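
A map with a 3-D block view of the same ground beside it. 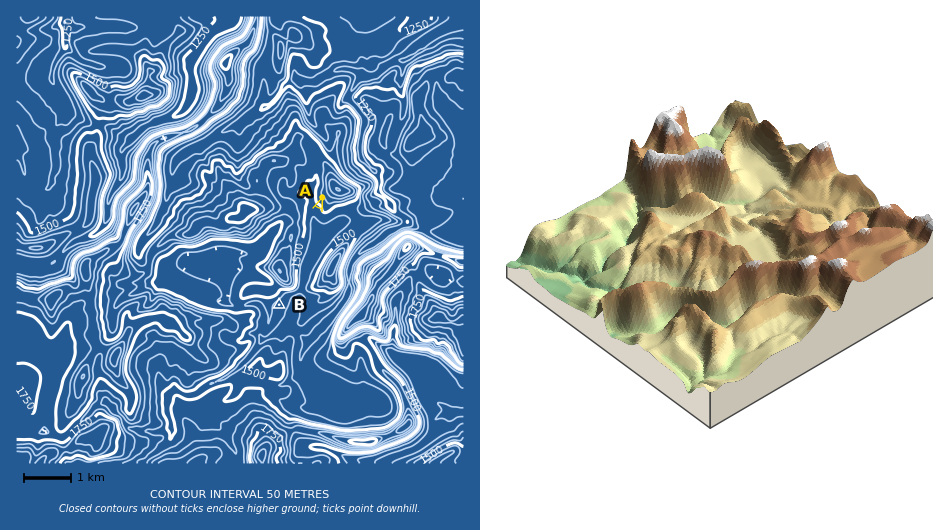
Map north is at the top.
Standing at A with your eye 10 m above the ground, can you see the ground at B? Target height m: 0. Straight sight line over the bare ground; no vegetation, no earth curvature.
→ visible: false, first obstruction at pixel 300 254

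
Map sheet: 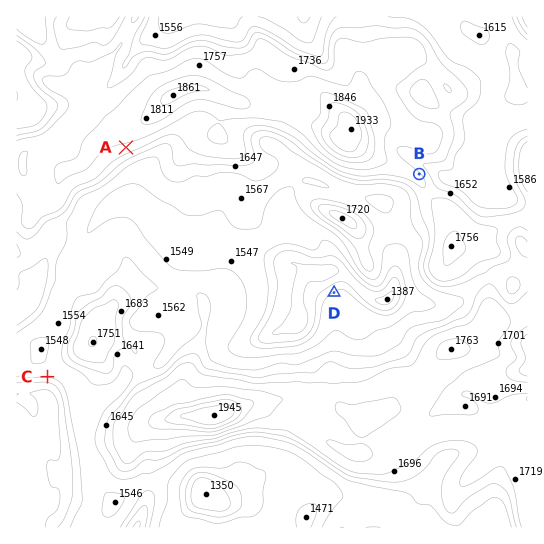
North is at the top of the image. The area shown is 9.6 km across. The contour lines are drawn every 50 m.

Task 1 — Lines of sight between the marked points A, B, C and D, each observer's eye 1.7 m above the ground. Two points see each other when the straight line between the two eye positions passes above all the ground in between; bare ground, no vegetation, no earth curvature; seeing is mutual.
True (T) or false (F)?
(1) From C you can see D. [F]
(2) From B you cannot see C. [T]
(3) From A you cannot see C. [F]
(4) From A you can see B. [F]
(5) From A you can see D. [T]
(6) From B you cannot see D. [T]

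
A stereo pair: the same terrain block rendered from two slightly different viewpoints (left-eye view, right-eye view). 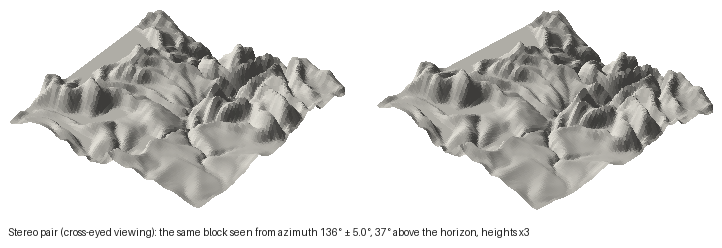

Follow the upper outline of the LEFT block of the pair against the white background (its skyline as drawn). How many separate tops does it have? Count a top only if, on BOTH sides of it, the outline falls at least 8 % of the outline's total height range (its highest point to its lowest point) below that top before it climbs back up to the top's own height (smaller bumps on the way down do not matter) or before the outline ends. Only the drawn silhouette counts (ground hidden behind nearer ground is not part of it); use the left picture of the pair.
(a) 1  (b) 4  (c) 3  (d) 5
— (c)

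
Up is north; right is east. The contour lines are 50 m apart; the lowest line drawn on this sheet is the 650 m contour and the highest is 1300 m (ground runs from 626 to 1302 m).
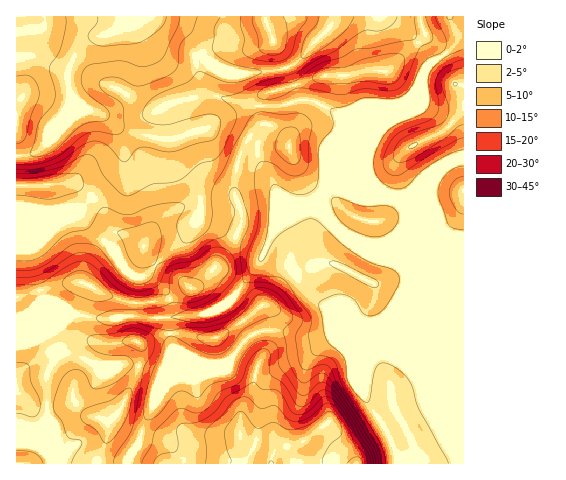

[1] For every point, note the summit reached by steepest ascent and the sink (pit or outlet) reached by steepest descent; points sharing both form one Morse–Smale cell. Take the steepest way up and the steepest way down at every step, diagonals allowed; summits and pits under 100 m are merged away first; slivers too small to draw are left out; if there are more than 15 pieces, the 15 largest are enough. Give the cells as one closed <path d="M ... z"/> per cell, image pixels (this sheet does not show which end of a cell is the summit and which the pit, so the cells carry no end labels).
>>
<path d="M125 16l-109 1 0 299 65-1 14 3 22 0 8-2 22 2 22-1 3 31 22 11 17 5-35 14-11 8-18 32-7 23-12 18 1 5 334 0 1-303-9 0-22 9-21 20-9 4-11 0-11-5-11-15-2-21 14-34 15-15-28 0-27 10-5 0-28-14-11 0-18 6-32 0-31 14-15 10-31 10-13-2-36-9-23-16 12-4 10-8 8-12 9-22 2-18-3-9z"/><path d="M449 16l-115 0-4 11-33 36-17 7-27 3-19 0-16-6-12-9-2 2-17 4-16-2-17-14-18-28-4-4-6 0 14 33-2 18-9 22-8 12-10 8-12 4 23 16 36 9 13 2 31-10 15-10 31-14 32 0 18-6 11 0 28 14 5 0 27-10 29 0 8-4 10-10 12-24 17-12 11-12 1-8z"/><path d="M81 315l-65 3 1 146 110 0 2-8 11-15 7-23 18-32 11-8 35-14-17-5-22-11-3-31-22 1-22-2-8 2-22 0z"/><path d="M456 31l1 8-3 7-9 8-17 12-12 24-10 10-7 2-17 17-8 18-6 16 0 18 5 10 16 12 17 0 27-23 22-9 9-1 0-127z"/><path d="M333 16l-178 1 34 14 10 11 6 15 13 10 16 6 19 0 27-3 17-7 33-36 3-7z"/><path d="M154 16l-21 1 21 31 8 9 17 7 26-4-6-18-10-11z"/><path d="M463 16l-13 1 8 15 6 0z"/>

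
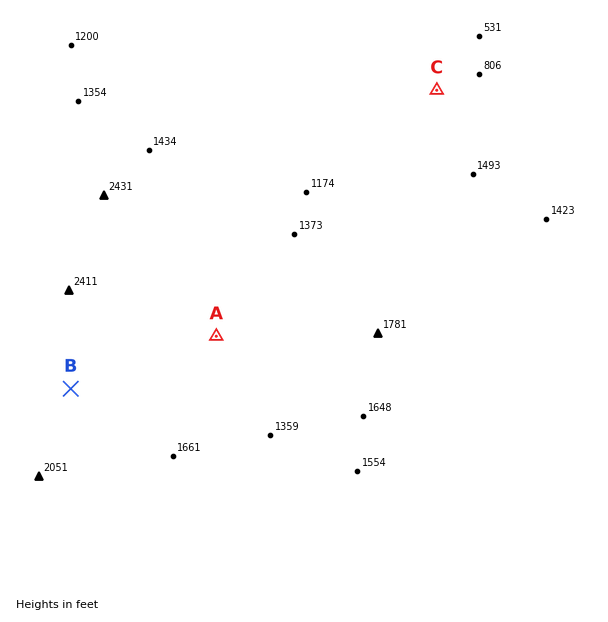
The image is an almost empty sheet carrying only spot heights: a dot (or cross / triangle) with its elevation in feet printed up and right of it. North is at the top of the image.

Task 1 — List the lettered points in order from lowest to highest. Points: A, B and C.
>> C A B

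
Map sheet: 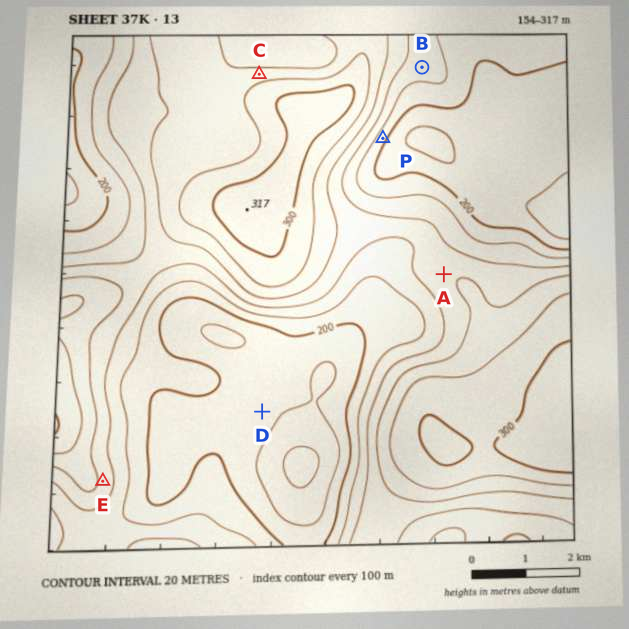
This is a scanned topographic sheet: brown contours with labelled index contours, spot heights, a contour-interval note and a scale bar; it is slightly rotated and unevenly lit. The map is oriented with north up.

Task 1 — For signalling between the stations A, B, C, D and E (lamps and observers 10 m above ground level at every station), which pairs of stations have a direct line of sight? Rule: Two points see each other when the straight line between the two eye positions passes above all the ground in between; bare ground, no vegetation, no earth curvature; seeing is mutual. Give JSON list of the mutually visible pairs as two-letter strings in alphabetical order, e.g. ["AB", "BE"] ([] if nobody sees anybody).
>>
["AB", "AD", "AE", "DE"]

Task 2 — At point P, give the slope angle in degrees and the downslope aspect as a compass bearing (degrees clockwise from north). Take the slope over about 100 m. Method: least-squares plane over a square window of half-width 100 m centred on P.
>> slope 6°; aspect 120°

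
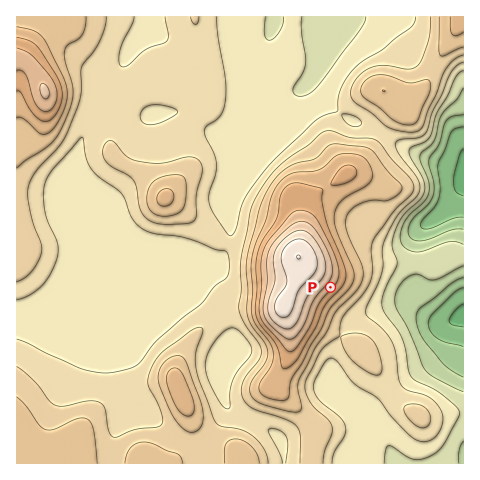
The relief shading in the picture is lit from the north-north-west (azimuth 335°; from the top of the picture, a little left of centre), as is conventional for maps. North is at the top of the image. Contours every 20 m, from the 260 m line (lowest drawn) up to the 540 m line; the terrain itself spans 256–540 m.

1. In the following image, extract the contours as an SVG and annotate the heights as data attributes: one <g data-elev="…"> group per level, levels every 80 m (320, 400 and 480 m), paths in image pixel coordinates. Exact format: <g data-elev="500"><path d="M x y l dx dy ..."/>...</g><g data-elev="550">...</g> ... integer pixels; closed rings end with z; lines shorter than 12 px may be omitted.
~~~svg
<g data-elev="320"><path d="M459 463l0-12 4-10"/><path d="M463 392l-27-14-11-8-17-41-11-20-2-9 1-7 3-7 11-10 8-2 10 5 6 1 29-14"/><path d="M463 244l-7-2-7 0-25 9-10 1-10-5-3-4-1-6 2-8 4-9 19-19 4-8 0-11-9-21 0-7 13-12 8-27 16-16 6-11"/></g><g data-elev="400"><path d="M97 463l-3-31-5-12-5-2-6 0-23 11-9 1-7-5-13-19-9-9"/><path d="M183 463l-2-6-3-3-12-4-13-6-9-2-7 1-6 4-4 7-2 9"/><path d="M259 463l-1-8-6-8-8-6-8-2-6 1-4 5-1 18"/><path d="M189 432l6 0 6-5 2-8 0-9-17-49-5-5-6 0-7 3-6 6-4 9 1 8 14 34 8 11z"/><path d="M293 412l6 0 2-3-3-19 0-7 16-33 13-18 9-20 19-20 8-13 0-7-1-7-16-36-1-7 2-7 6-7 7-4 11-4 18 0 8-5 5-6-2-5-12-13-13-18-10-6-33-3-5 3-12 12-18 4-9 4-9 7-7 9-8 13-5 14-12 50 1 31-1 20 3 11 15 21 3 11-3 9-14 19-1 9 3 7 6 5z"/><path d="M161 216l14-2 5-2 3-4 3-8 0-14-1-6-3-4-8-1-12 2-8 4-4 6-3 10 1 10 5 6z"/><path d="M17 168l9-8 24-16 7-8 6-10 8-20 2-12-1-11-7-23 0-10 3-5 9-5 5-5 3-8 1-10"/><path d="M402 124l10 1 6-5 12-28 1-7-1-4-4-2-17 4-27-8-7 0-7 4-7 9 2 8 16 12 13 11z"/><path d="M439 17l0 32 1 6 4 1 19-9"/></g><g data-elev="480"><path d="M287 339l6-1 7-7 6-10 7-20 16-20 3-8-1-13-8-17-10-16-9-6-11 3-14 12-8 10-4 12 0 23-4 24 1 9 7 12z"/><path d="M44 98l4 0 1-6-2-6-5-3-2 2 0 5z"/></g>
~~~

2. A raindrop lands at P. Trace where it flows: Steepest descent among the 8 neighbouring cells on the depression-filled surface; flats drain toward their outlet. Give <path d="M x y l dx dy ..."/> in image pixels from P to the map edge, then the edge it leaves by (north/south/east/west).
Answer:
<path d="M330 287l26 26 14 0 5-2 15-2 1-1 21 0 8 7 7 4 5 0 1 1 22 0 4-2 4-2"/>
exit: east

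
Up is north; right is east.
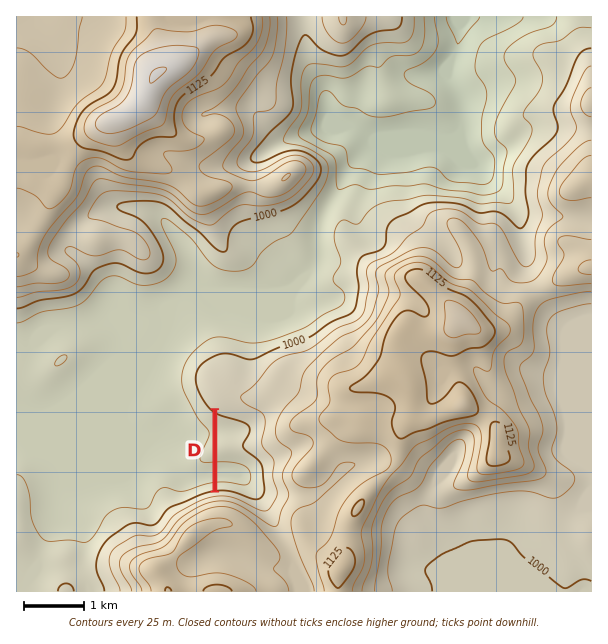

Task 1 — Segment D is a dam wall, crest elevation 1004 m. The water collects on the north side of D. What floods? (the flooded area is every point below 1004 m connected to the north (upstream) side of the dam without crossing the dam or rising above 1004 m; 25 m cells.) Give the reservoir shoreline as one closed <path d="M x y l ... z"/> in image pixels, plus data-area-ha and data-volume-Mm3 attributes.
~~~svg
<path d="M219 412l-2 1 0 78 19 2 15 7 10 0 5-6-2-30-4-5-13-12 0-4 6-11 0-6-8-6-9-2-6-3-5 0-6-3z" data-area-ha="89" data-volume-Mm3="15.54"/>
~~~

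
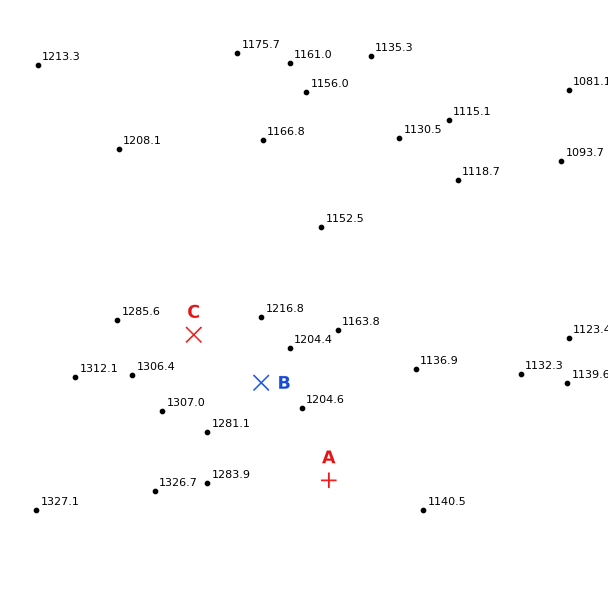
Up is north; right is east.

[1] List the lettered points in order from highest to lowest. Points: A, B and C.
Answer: C B A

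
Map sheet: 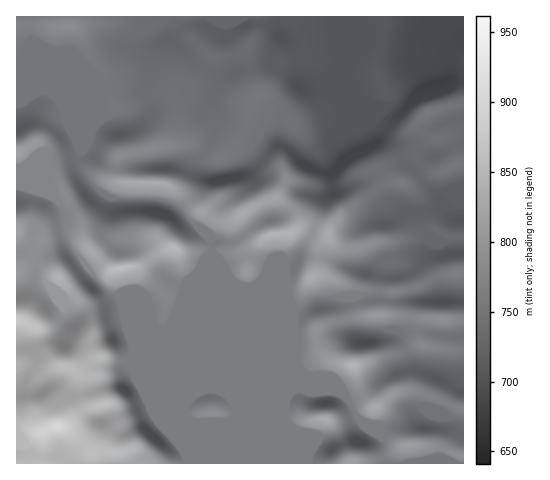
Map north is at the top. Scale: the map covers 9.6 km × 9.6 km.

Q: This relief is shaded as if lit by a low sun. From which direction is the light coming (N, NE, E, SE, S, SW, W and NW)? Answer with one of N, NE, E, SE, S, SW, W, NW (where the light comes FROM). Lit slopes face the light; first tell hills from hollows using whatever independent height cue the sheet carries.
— S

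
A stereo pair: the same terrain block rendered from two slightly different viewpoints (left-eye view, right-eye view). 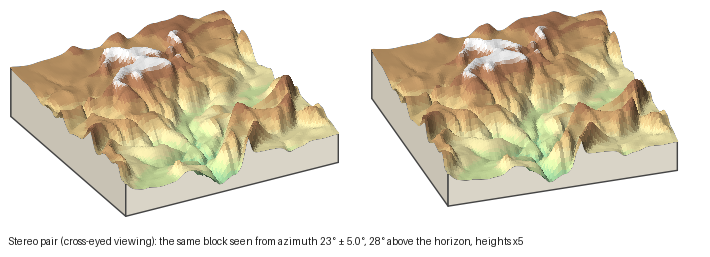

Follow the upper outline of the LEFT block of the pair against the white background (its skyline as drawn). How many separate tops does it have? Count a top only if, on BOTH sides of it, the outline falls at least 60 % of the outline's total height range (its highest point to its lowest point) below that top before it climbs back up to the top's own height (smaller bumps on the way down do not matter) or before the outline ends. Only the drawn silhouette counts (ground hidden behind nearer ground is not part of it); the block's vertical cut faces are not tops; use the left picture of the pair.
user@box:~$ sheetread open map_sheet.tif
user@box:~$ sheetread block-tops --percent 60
0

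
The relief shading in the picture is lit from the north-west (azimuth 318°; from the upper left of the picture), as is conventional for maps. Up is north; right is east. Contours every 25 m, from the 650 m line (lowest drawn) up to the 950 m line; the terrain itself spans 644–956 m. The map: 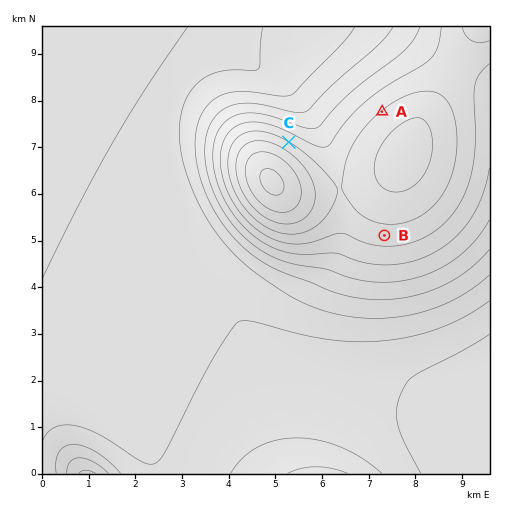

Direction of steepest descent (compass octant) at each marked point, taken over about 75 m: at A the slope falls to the NW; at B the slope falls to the S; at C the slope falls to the NE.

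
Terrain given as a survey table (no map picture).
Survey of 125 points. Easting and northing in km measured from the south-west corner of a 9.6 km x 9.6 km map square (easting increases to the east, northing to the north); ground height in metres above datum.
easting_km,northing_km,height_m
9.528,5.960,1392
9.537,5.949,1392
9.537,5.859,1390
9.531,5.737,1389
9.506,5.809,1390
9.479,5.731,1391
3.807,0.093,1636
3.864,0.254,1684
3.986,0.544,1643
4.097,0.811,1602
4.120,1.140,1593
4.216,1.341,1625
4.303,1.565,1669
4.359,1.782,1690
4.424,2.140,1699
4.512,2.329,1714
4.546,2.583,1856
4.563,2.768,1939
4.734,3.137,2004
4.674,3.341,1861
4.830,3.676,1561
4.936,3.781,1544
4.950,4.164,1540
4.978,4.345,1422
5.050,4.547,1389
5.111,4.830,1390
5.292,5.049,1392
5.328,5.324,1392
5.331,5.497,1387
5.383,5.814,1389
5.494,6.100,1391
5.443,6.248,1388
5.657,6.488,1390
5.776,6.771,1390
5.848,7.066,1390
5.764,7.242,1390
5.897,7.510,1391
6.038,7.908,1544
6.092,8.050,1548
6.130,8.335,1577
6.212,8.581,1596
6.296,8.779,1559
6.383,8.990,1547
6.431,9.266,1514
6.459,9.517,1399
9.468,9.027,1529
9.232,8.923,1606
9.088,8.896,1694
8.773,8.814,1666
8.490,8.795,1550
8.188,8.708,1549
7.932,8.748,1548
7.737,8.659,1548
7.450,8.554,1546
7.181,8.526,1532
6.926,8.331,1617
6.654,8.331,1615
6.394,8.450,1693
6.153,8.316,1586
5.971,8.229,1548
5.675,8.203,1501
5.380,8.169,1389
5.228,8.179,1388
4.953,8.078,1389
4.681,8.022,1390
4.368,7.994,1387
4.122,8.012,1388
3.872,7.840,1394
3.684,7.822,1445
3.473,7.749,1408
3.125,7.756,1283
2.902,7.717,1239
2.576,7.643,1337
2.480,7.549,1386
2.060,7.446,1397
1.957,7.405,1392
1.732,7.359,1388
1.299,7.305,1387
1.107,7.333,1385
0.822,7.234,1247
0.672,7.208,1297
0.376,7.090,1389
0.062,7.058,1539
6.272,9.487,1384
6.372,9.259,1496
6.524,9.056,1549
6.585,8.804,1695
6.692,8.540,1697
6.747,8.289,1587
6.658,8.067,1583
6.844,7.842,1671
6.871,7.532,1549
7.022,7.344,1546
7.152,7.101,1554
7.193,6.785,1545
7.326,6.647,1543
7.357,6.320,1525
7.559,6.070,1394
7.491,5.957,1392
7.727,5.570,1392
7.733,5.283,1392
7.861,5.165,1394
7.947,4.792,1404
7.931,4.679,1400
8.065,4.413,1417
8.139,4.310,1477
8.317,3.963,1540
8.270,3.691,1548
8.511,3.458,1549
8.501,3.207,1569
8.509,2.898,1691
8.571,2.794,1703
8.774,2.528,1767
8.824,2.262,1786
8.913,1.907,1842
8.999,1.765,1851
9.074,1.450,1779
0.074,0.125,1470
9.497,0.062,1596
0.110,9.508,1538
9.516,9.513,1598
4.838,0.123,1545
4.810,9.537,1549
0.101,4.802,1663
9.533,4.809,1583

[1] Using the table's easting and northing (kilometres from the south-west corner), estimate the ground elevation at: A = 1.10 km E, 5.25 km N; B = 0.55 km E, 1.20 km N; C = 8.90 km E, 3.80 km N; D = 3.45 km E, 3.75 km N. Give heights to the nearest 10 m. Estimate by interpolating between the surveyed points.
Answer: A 1480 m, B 1390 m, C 1700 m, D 1590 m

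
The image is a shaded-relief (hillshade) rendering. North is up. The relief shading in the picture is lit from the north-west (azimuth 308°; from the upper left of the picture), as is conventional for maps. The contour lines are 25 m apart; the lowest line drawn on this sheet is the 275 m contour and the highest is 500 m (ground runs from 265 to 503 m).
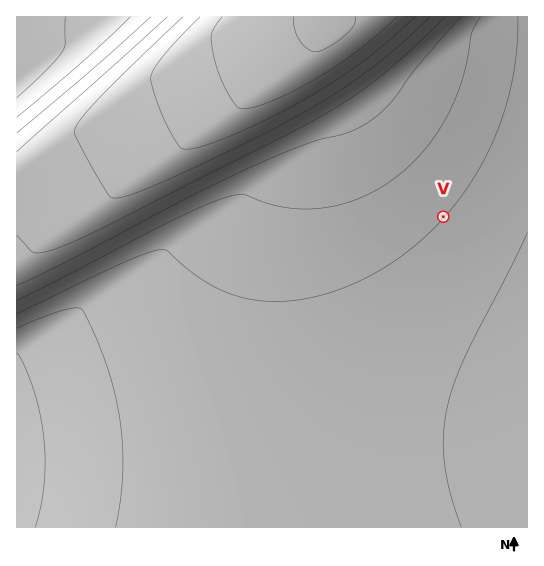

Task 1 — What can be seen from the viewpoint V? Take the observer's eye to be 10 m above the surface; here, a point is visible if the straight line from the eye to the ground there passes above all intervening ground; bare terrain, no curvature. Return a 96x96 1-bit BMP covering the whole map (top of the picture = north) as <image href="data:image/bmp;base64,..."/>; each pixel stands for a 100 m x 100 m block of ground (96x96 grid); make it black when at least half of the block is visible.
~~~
<image width="96" height="96" href="data:image/bmp;base64,Qk2+BAAAAAAAAD4AAAAoAAAAYAAAAGAAAAABAAEAAAAAAIAEAAATCwAAEwsAAAIAAAAAAAAA////AAAAAAAAAAAP//////////8AAAAP//////////8AAAAP//////////8AAAAH//////////8AAAAH//////////8AAAAH//////////8AAAAD//////////8AAAAD//////////8AAAAD//////////8AAAAD//////////8AAAAB//////////8AAAAB//////////8AAAAB//////////8AAAAB//////////8AAAAA//////////8AAAAA//////////8AAAAA//////////8AAAAAf/////////8AAAAAf/////////8AAAAAf/////////8AAAAAP/////////8AAAAAP/////////8AAAAAP/////////8AAAAAH/////////8AAAAAH/////////8AAAAAH/////////8AAAAAD/////////8AAAAAB/////////8AAAAAB/////////8AAAAAA/////////8AAAAAAf////////8AAAAAAP////////8AAAAAAH////////8AAAAAAD////////8AAAAAAB////////8AAAAAAAf///////8AAAAAAAP///////8AAAAAAAD///////8AAAAAAAA///////8AAAAAAAAf//////8AAAAAAAAH//////8AAAAAAAAD//////8AAAAAAAAB///////AAAAAAAAA///////gAAAAAAAAf//////4AAAAAAAAP//////+AAAAAAAAH///////gAAAAAAAD/////9/4AAAAAAAD/////8f8AAAAAAAB/////8P/AAAAAAAB/////8H/wAAAAAAB/////8B/8AAAAAAB/////8A/+AAAAAAB/////8AP/gAAAAAB/////8AH/4AAAAAB/////8AD/8AAAAAB/////8AA//AAAAAB/////8AAf/wAAAAB/////8AAH/8AAAAB/////8AAD/+AAAAB/////8AAB//gAAAB/////8AAAf/4AAAB/////8AAAP/+AAAB/////8AAAD//gAAB/////8AAAB//4AAB/////8AAAAf/+AAB/////8AAAAP//gAB/////8AAAAD//4AB/////8AAAAB//+AB/////8AAAAA///gB/////8AAAAAP//4B/////8AAAAAH//+B/////8AAAAAB///w/////8AAAAAA///8/////8AAAAAAP////////gAAAAAAH///////+AAAAAAAD///////4AAAAAAAA///////wAAAAAAAAf//////gAAAAAAAAP//////AAAAAAAAAD/////8AAAAAAAAAB/////4AAAAAAAAAA/////gAAAAAAAAAAP///+AAAAAAAAAAAH///4AAAAAAAAAAAB///4AAAAAAAAAAAA///8AAAAAAAAAAAAf//+AAAAAAAAAAAAH///AAAAAAAAAAAAD///gAAAAAAAAAAAA///wAAAAAAAAAAAAf//4AAAAAAAAAAAAP//8AAAAAAAAAAAAD//+AAAAAAAAAAAAB///AA="/>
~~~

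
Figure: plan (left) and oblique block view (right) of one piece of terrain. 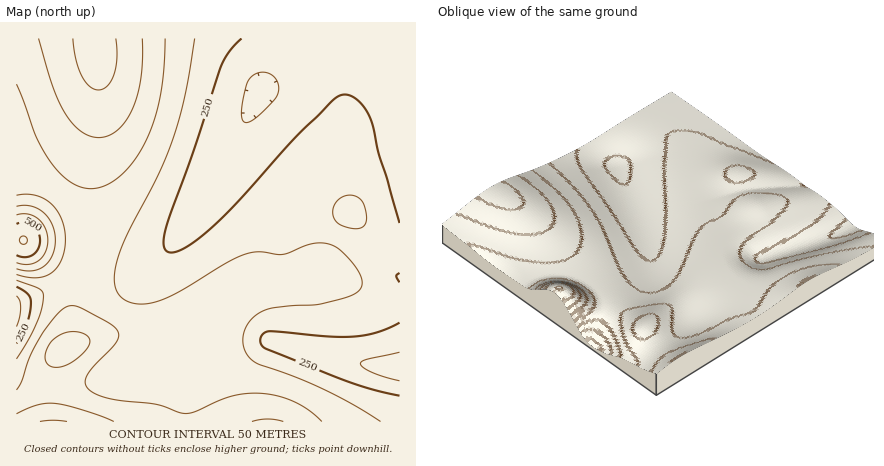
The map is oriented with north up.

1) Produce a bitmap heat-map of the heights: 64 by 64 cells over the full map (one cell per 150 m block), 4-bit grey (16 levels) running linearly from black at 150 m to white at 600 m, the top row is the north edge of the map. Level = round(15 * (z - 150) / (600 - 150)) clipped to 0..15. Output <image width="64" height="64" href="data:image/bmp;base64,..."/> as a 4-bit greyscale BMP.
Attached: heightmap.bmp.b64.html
<image width="64" height="64" href="data:image/bmp;base64,Qk12CAAAAAAAAHYAAAAoAAAAQAAAAEAAAAABAAQAAAAAAAAIAAATCwAAEwsAABAAAAAAAAAAAAAAABEREQAiIiIAMzMzAERERABVVVUAZmZmAHd3dwCIiIgAmZmZAKqqqgC7u7sAzMzMAN3d3QDu7u4A////AJmaqqqqmZmYiIh3d3d3d3d3d4iIiIiIiHd2ZmZVVVVViZmZmZmZiIiHd3d3d3d3d3d3eIiIiIh3d2ZmZVVVVVWIiJmZiIiId3d3d3d3d3d3d3d3d3d3d3d2ZmZVVVVURHiIiIiIh3d3d3d3d3d3d3d3d3d3d3d3dmZmVVVVREREd4iIiId3d3ZmZmZmZmZmZnd3d3d3d3ZmZmVVVURERDN3eIiId3d2ZmZmZmZmZmZmZmZmZmZmZmZlVVRERDMzM3d3iIh3d2ZmZmZmZmZmZmZmZmZmZmZmVVVUREMzMyIiZ3iIiId3ZmZmZmZmZmZmZmZmZmZmZlVVVERDMzIiIiFneIiIiHd2ZmZmZmZmZmZmZmZmZmVVVUREMzMiIiIREWZ4iIiIh3dmZmZmZmZmZmZmZmZlVVRERDMzIiIiIRERVniJmZmId3ZmZmZmZmZmZmZmZlVUREMzMyIiIiIiIRFWd4mZmZiHd2ZmZmZmZmZmZmZlVERDMzMyIiIiIiIiIkVniJmZmYh3dmZmZmZmZmZmZmVUQzMzMzMzMzMzMiIiNWd4mZmZiHd2ZmZmZmZmZmZmZVQzMzMzMzMzMzMzMzM0VniImZiId3dmZmZmZmZmZmZlVEMzMzMzMzMzMzMzMyNGZ4iIiIh3dmZmZmZmZmZmZmVURERERERERERERDMzI0Vnd4iHd3dmZmZmZmZmZmZmZVVERERERERERERERDMjRWZ3d3d3ZmZmZmZmZmZmZmZmVVVEVVVVVERERERERBI0Vmd3d3ZmZlVVVWZmZmZmZmZlVVVVVVVVVVREREREEjRWZnd2ZmZVVVVVVWZmZmZmZmVVVVVVVVVVVVVEREQjNFZmZmZmZVVVVVVVVWZmZmZmZlVVVVVVVVVVVVVERCNEVmZmZmZlVVVURVVVVWZmZmZmVVVVVVVVVVVVVURERFVWZmZmZlVVVERERVVVVWZmZmVVVVVVVmZlVVVVRERWZmZmZmZmVVVURERERVVVVVZmVVVVVVVmZmZlVVVEQ3d3d2ZmZmZVVURERERERVVVVVVVVVVVVWZmZmVVVERDiZiHdmZmZlVVREREREREVVVVVVVVVVVVZmZmZVVUREOqqph3ZmZmZVVUREREREREVVVVVVVVVVVWZmZVVURERLy7qYdmZmZlVVRERDM0RERFVVVVVVVVVVVmZVVURERE3cy5h2ZmZmVVVEREMzM0RERVVVVVVVVVVVVVVURERETd3LqHZmZmZlVVREQzMzNERERVVVVVVVVVVVVVRERERN3cuod2ZmZmVVVERDMzMzREREVVVVVVVVVVVVVVVURE3dy6h2ZmZmZlVUREMzMzM0RERFVVVVVVVVVVVVVVVETMy6mHZmZmZmVVVEQzMzMzM0RERFVVVVVVVVVVVVVURLu6qYdmZmZmZlVUREMzMzMzNERERFVVVFVVVVVVVVRDqqmYd2ZmZmZmVVVEQzMzMzMzRERERERERVVVVVVVREOZmId2ZmZmZmZlVURDMzMzMzM0RERERERFVVVVVVVEQ4iId2ZmZmZmZmVVVEQzMzMzMzNERERERERVVVVVVUQzd3d2ZmZnZmZmZlVURDMzMzMzMzREREREREVVVVVURDNmZmZmZ3d3dmZmZVVEQzMyIjMzNERERERERFVVVUREM2ZmZmd3d3d3dmZlVURDMzIiIzMzRERERERERVVUREQzZmZmd3d3d3d3ZmZVVEMzMiIiMzM0REREREREREREQzNmZmZ3d3d3d3d2ZlVURDMyIiIjMzNERERERERERERDM2ZmZ3d3d3d3d3dmZVVEMzIiIiIzMzRERERERERERDMzZmZ3d3d3d3d3d2ZlVURDMyIiIiMzM0RERERERERDMzNmZnd3d3iIiHd3dmZVREMzIiIiIjMzNEREREREREMzM2Znd3d4iIiIiHd2ZlVUQzMiIiIiIzMzREREREREMzMzZmd3d4iIiIiIh3dmZVREMyIiIiIjMzM0REREREQzMzNmZ3d4iIiIiIiHd2ZlVEQzMiIiIiIzMzNEREREQzMzM2Z3d3iIiJmZiIh3dmVVRDMyIiIiIiMzMzREREQzMzMzZnd3iIiZmZmYiId2ZlVEQzIiIiIiIjMzMzRERDMzMzNmd3eIiJmZmZmIh3dmVURDMyIiIiIiIzMzMzMzMzMzM2d3eIiJmZmZmZiHd2ZVVEMzIiIiIiIjMzMzMzMzMzMzZ3d4iJmZmZmZmIh3ZlVURDMiIiIiIiIzMzMzMzMzMzNnd4iImZmqqpmYiHdmZVREMzIiIRIiIiMzMzMzMzMzM3d3iImZmqqqqZmId2ZlVEQzMiIhESIiIzMzMzMzMzMzd3eIiZmqqqqpmYh3dmVVRDMyIiEREiIjMzMzMzMzMzN3eIiZmaqqqqqZiId2ZVVEQzMiIhESIiMzMzMzMzMzM3d4iJmaqqqqqpmIh3ZlVURDMyIiIiIiIzMzMzMzMzMzd3iImZqqqqqqmZiHdmZVREMzIiIiIiIjMzMzMzMzMzN3iImZqqqqqqqZmId2ZlVURDMyIiIiIjMzMzMzMzMzM3eIiZmqqqqqqpmYh3ZmVVREMzMiIiIjMzMzMzMzMzMzeIiJmaqqqqqqmZiHdmZVVERDMzMiIzMzMzMzMzMzMzN4iImZqqqqqqqZmId2ZlVUREMzMzMzMzMzMzMzMzMzM3iImZmqqqqqqpmYh3ZmVVVERDMzMzMzMzMzMzMzMzMz"/>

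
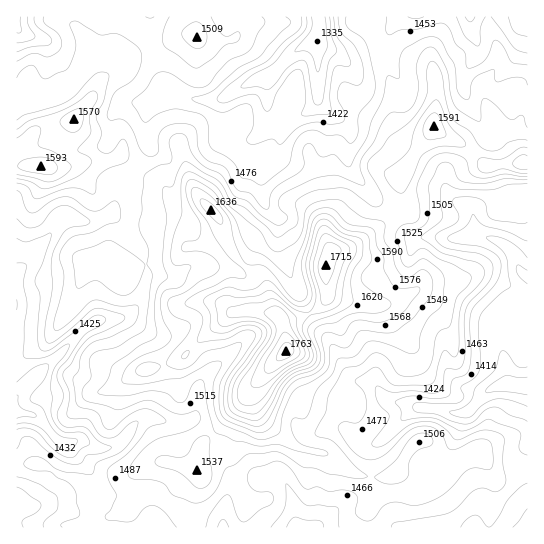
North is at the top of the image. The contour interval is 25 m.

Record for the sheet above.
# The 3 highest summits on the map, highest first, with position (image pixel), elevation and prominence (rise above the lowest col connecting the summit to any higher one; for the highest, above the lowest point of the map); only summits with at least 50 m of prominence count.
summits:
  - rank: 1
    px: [286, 351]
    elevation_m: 1763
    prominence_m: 428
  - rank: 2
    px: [326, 265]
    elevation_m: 1715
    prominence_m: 64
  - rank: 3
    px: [41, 166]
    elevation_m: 1593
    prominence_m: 97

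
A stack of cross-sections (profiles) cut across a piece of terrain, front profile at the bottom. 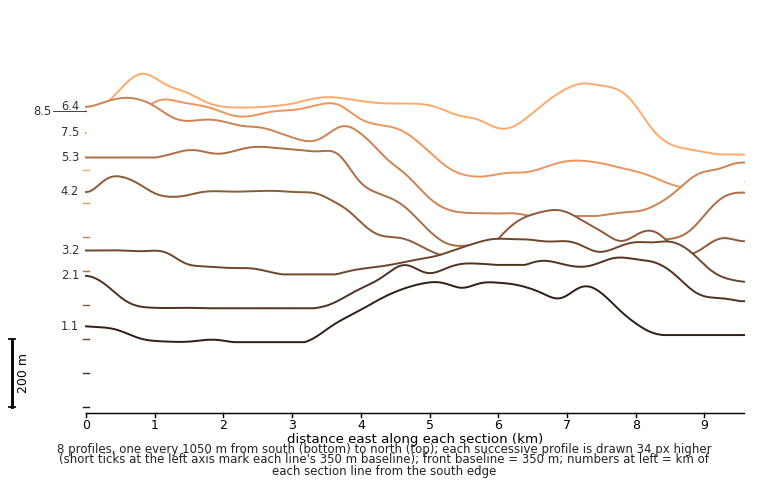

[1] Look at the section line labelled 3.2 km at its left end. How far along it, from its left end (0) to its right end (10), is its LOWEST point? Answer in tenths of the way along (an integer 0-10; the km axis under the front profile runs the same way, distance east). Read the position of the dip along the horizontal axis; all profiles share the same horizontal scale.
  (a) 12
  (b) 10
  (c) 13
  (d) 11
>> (b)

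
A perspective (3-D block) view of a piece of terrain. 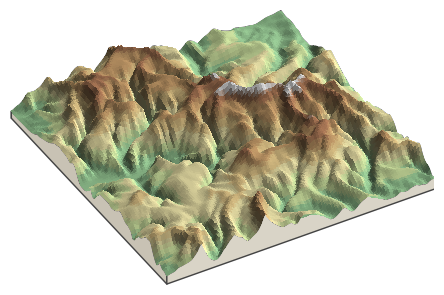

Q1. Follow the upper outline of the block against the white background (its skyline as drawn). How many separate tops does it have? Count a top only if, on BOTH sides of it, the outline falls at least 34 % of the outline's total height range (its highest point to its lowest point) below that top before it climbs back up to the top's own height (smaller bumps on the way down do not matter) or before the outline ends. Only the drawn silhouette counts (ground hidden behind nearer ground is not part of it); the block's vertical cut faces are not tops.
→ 1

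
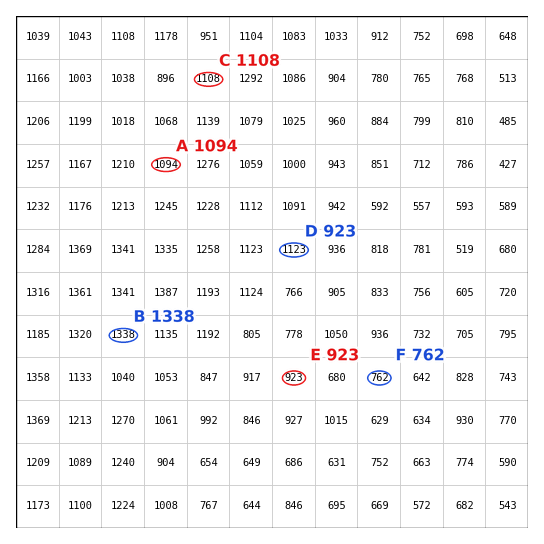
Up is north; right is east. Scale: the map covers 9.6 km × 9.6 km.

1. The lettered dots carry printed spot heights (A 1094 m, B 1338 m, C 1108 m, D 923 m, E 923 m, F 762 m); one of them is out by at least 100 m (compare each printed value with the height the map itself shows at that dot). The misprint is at D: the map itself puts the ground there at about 1123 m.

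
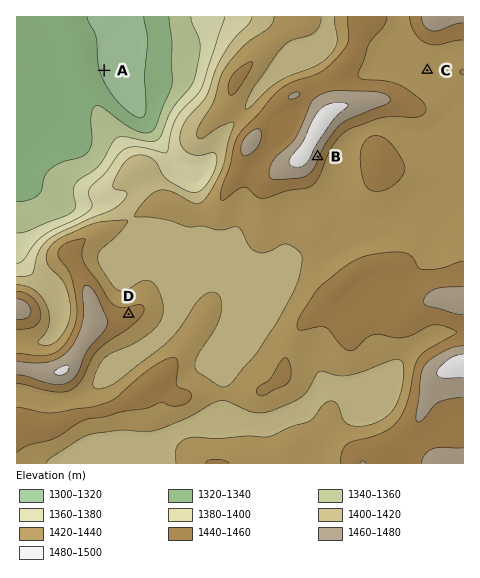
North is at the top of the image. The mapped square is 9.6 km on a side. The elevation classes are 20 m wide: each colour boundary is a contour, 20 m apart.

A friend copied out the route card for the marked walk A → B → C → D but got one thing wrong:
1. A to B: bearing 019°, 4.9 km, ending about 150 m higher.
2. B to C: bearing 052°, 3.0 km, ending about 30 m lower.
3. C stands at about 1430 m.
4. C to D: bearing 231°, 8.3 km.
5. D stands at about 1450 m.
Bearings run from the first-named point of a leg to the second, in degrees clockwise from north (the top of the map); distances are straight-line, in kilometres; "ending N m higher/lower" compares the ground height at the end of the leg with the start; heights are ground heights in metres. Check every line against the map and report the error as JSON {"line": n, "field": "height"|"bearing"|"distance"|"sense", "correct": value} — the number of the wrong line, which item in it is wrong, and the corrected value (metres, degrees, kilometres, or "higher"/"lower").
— {"line": 1, "field": "bearing", "correct": 112}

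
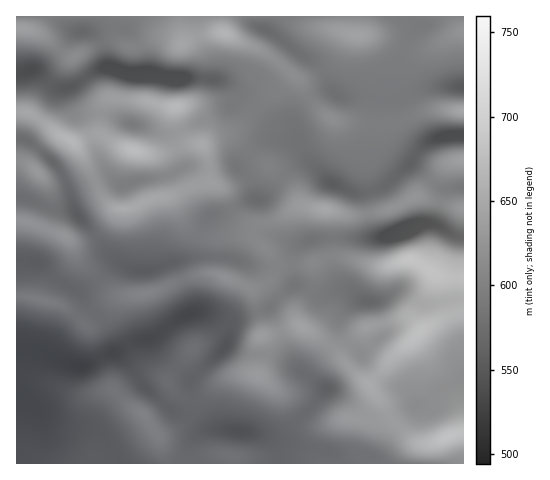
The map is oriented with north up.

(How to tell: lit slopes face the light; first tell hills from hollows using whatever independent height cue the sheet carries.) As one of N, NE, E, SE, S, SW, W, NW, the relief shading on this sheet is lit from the S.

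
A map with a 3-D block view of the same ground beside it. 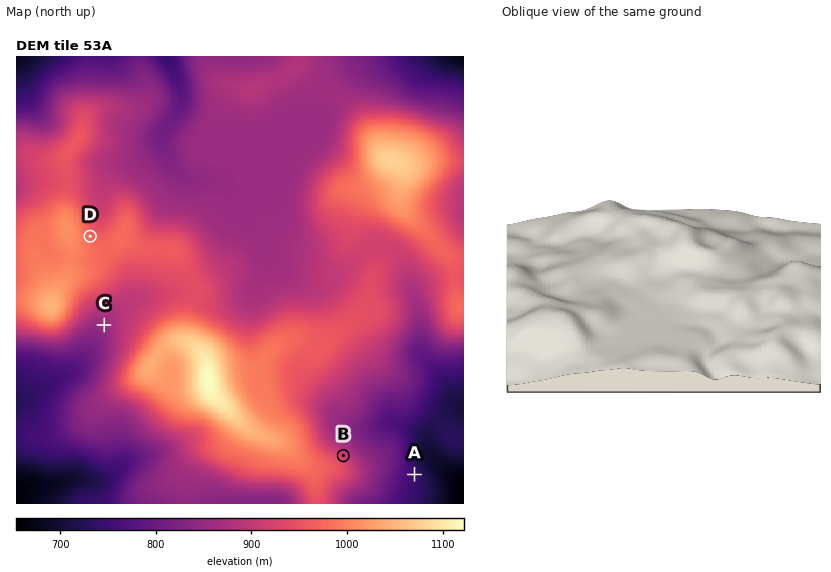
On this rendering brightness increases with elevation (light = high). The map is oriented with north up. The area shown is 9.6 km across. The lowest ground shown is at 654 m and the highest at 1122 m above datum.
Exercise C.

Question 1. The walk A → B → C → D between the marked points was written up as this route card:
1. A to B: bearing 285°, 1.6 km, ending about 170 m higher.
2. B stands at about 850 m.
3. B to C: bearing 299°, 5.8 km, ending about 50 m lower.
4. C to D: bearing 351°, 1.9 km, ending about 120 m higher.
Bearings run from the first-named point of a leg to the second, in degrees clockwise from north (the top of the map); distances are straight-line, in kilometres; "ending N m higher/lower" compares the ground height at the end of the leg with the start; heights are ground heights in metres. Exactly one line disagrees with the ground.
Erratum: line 2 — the height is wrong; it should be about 910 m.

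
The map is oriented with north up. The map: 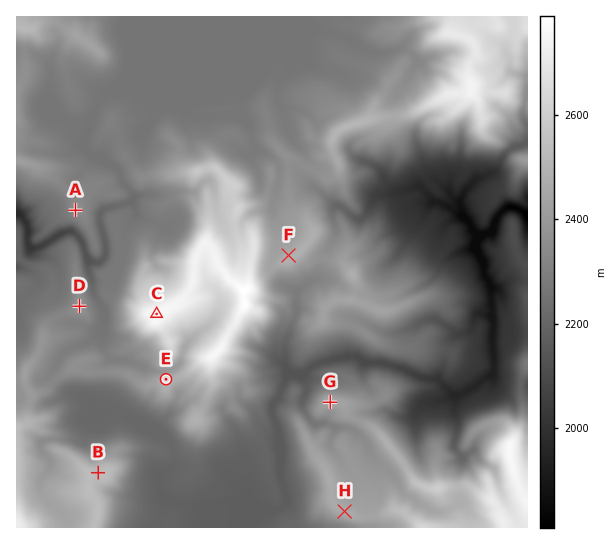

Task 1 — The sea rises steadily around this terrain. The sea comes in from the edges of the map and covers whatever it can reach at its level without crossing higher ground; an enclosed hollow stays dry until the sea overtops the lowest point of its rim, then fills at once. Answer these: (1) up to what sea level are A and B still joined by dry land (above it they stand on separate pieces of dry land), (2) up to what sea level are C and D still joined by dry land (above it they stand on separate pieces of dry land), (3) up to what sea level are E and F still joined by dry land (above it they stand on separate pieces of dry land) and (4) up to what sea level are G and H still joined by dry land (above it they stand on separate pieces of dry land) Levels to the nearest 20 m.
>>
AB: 2260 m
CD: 2320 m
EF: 2440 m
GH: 2400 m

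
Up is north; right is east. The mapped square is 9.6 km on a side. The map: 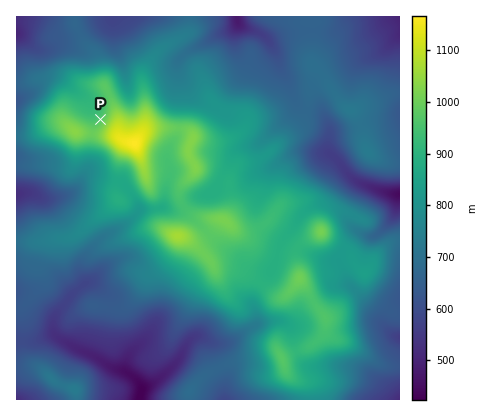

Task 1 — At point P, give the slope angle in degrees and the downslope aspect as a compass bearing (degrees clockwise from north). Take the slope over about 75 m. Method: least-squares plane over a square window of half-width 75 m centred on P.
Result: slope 15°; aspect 311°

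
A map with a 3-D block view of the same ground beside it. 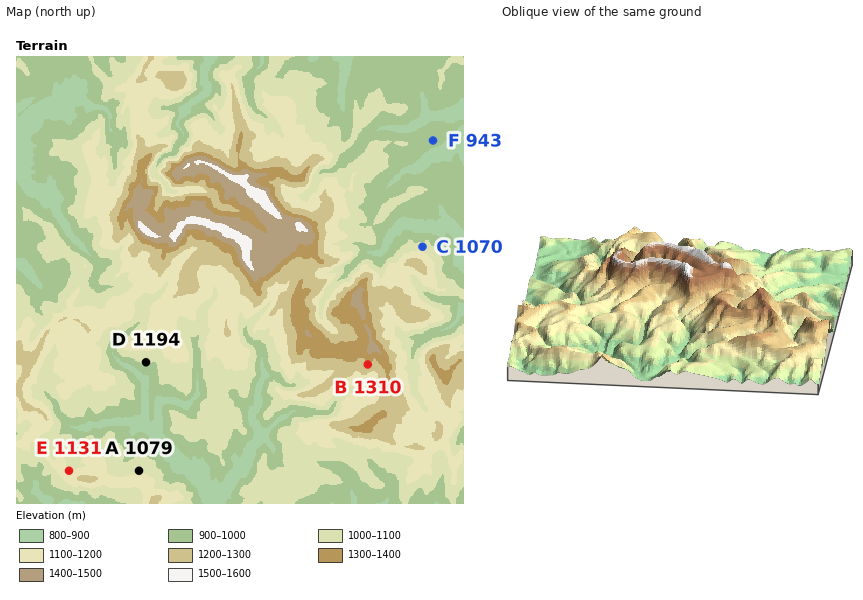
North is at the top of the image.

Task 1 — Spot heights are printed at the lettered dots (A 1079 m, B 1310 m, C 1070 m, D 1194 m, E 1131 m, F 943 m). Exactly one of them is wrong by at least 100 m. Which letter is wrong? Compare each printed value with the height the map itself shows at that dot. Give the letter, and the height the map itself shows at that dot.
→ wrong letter D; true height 1019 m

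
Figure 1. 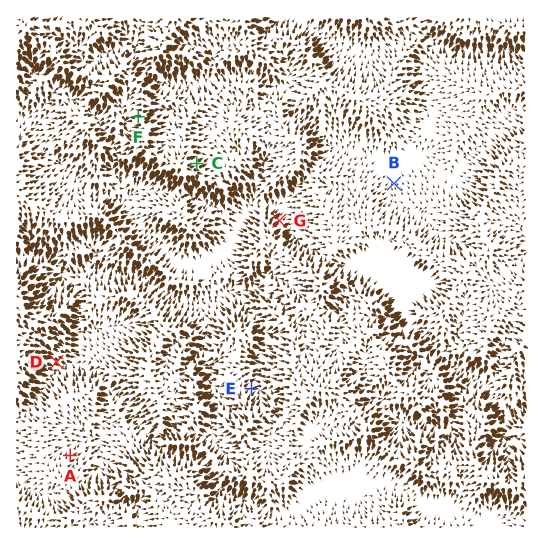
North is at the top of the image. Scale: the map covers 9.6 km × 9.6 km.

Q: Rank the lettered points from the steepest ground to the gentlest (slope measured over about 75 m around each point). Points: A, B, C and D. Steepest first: C D A B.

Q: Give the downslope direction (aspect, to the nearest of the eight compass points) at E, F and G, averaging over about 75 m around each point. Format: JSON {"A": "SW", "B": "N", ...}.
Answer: {"E": "NE", "F": "W", "G": "NE"}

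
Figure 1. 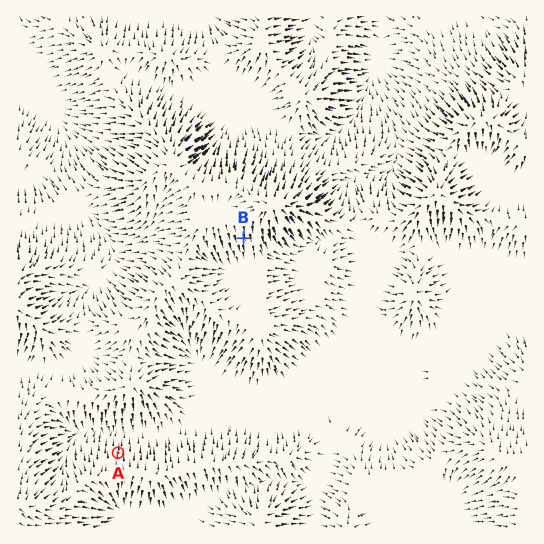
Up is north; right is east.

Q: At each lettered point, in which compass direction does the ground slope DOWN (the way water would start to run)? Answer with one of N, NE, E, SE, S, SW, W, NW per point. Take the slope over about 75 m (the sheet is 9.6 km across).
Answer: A N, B S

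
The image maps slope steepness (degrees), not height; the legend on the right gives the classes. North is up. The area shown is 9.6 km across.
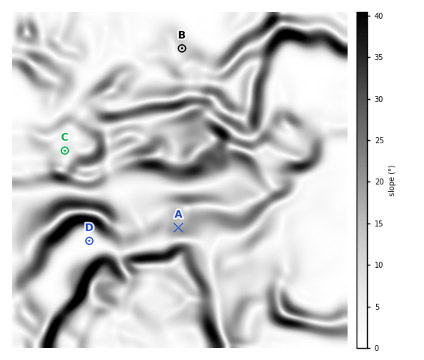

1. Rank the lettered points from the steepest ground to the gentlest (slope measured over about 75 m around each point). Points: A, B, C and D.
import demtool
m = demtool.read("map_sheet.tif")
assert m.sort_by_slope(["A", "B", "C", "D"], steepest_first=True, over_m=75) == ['A', 'B', 'C', 'D']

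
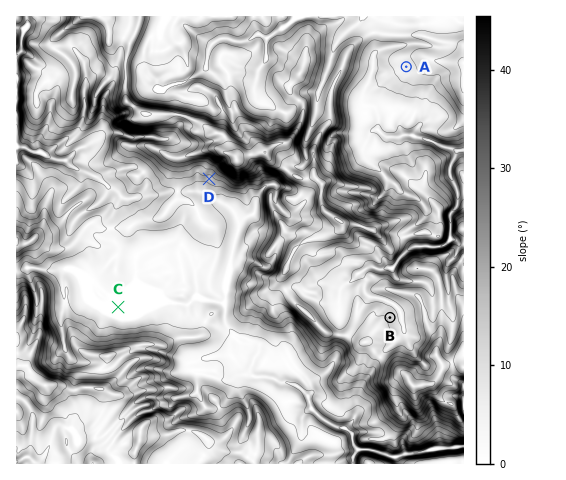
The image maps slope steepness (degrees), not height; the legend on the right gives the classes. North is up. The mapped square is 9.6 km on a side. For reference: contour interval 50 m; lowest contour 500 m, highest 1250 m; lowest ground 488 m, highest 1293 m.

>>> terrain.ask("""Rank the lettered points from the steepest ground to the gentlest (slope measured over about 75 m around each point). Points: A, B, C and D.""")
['D', 'B', 'A', 'C']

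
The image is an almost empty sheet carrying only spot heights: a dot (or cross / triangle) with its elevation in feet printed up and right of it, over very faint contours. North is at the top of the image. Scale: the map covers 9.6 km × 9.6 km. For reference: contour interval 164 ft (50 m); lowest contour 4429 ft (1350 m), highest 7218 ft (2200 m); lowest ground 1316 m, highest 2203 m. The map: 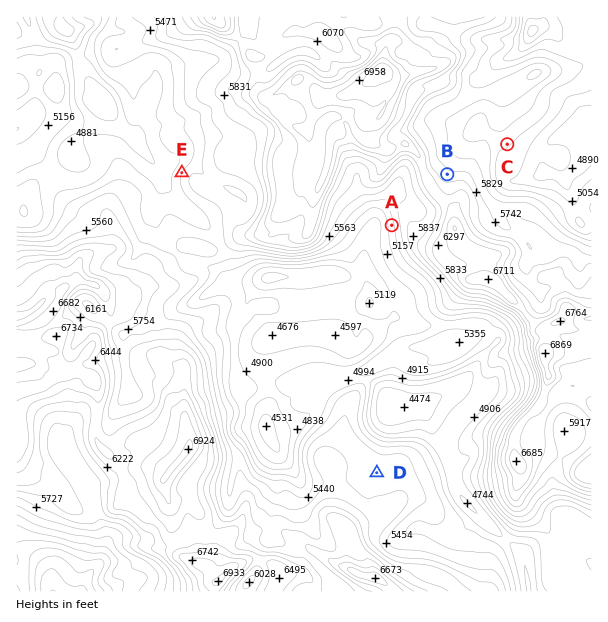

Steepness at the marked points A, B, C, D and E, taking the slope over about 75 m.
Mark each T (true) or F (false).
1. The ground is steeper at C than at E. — F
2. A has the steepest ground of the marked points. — T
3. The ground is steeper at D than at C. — F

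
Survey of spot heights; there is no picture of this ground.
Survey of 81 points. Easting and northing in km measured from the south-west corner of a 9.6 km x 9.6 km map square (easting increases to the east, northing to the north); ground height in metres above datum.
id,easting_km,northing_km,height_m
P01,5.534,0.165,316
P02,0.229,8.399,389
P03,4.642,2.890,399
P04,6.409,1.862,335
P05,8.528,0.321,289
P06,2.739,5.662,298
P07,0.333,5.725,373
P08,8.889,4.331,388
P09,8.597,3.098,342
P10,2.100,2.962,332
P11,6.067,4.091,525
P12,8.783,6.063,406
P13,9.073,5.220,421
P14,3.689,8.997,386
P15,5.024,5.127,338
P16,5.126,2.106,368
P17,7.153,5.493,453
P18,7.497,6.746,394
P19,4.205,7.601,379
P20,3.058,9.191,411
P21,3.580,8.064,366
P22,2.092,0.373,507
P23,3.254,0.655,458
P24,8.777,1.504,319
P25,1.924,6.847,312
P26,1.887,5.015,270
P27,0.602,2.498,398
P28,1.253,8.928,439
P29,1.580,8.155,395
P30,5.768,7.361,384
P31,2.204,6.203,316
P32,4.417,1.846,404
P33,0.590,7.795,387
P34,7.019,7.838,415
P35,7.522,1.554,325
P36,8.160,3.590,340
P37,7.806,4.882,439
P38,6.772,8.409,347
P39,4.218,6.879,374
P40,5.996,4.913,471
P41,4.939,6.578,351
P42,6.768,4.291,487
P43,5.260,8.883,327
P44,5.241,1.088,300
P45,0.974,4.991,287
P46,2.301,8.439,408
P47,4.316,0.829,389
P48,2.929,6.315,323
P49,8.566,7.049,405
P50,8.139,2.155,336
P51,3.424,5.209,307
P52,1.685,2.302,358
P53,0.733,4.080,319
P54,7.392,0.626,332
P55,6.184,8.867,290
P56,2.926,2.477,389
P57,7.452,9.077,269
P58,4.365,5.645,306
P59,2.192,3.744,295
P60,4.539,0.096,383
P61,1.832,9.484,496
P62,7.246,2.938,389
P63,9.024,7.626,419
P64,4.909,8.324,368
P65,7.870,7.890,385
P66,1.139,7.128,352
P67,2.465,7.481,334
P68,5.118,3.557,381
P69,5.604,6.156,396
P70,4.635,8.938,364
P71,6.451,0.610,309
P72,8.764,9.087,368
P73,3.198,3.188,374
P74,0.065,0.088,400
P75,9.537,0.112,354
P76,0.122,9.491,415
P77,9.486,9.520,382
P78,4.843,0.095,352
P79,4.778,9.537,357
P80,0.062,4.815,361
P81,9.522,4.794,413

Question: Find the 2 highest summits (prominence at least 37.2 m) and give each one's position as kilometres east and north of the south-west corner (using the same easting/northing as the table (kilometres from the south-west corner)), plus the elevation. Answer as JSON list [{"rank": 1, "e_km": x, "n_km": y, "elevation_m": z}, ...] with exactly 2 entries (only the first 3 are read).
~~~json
[{"rank": 1, "e_km": 6.14, "n_km": 4.19, "elevation_m": 530}, {"rank": 2, "e_km": 1.96, "n_km": 0.34, "elevation_m": 511}]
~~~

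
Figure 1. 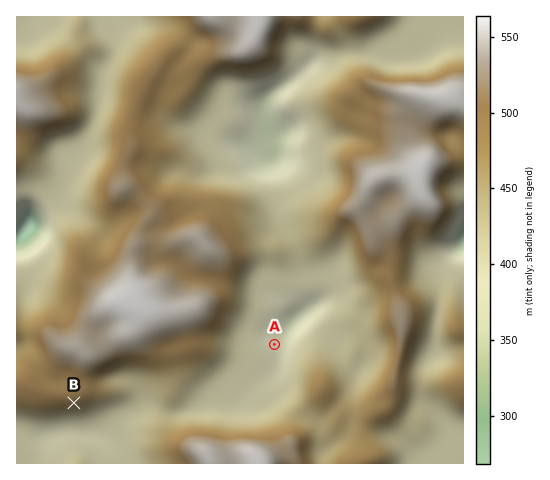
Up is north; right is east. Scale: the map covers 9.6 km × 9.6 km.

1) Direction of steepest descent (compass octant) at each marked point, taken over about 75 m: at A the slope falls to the NE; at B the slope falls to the S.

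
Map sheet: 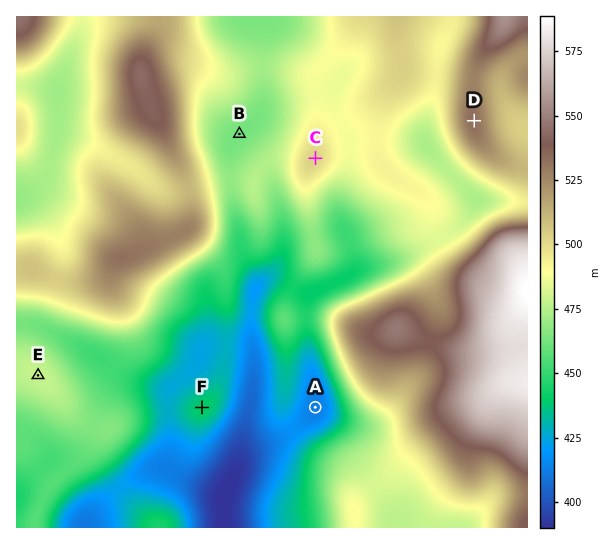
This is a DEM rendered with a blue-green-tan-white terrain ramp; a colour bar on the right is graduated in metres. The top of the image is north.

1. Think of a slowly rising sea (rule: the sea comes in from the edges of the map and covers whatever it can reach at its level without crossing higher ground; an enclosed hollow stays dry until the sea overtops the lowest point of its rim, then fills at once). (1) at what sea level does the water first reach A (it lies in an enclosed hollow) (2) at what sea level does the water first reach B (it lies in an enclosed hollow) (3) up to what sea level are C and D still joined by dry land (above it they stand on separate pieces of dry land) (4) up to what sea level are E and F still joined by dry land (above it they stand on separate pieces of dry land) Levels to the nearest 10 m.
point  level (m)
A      420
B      470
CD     490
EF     430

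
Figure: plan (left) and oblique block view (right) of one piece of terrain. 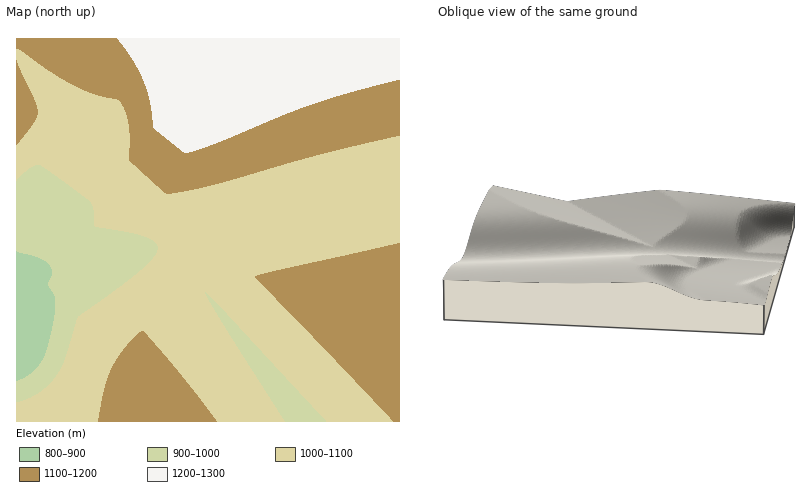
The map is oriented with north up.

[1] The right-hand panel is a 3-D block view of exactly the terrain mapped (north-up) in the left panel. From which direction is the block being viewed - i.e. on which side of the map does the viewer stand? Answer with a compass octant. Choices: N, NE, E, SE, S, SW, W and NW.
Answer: N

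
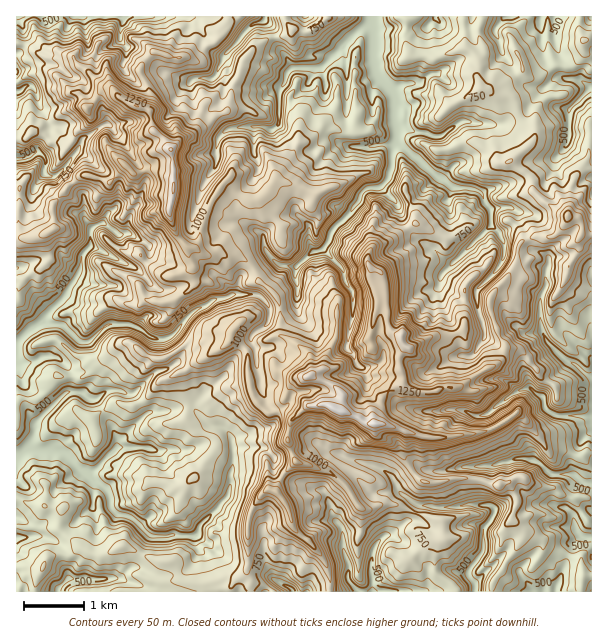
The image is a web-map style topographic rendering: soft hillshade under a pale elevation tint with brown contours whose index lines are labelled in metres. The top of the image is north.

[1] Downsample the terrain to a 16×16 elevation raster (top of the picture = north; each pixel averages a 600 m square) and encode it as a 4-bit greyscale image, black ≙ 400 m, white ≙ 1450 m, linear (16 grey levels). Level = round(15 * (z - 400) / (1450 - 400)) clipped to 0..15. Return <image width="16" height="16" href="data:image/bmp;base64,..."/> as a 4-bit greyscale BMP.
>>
<image width="16" height="16" href="data:image/bmp;base64,Qk32AAAAAAAAAHYAAAAoAAAAEAAAABAAAAABAAQAAAAAAIAAAAATCwAAEwsAABAAAAAAAAAAAAAAABEREQAiIiIAMzMzAERERABVVVUAZmZmAHd3dwCIiIgAmZmZAKqqqgC7u7sAzMzMAN3d3QDu7u4A////ADI0RFRSNCMiIzMjZ2RFNEEzE0N5Z1VEQhETRFiGd1QyEiNEWZvLl1IiJFWK3MuWMhJFaIq6yohCEjRXiJm4d0NCR4d2eKVnVWRGmXU5hURnZki4d1RVQ1dGi8d3ZCIkVUWLtlVDEkVDR6t2QzMTREJHh2RSESNEMjNFVTQxI0Mj"/>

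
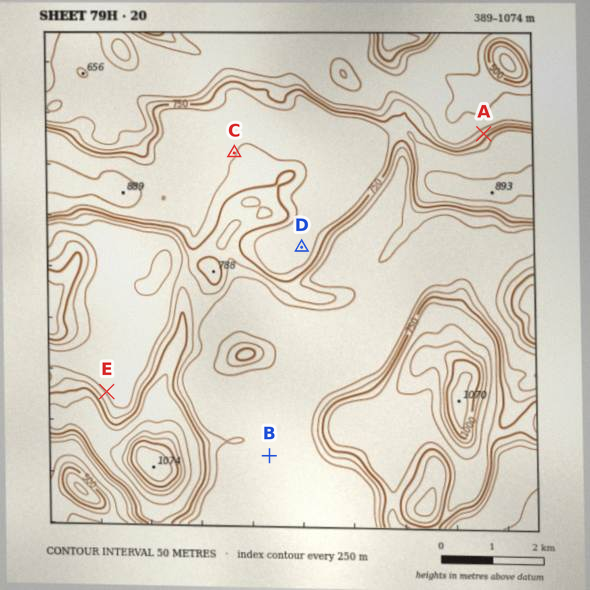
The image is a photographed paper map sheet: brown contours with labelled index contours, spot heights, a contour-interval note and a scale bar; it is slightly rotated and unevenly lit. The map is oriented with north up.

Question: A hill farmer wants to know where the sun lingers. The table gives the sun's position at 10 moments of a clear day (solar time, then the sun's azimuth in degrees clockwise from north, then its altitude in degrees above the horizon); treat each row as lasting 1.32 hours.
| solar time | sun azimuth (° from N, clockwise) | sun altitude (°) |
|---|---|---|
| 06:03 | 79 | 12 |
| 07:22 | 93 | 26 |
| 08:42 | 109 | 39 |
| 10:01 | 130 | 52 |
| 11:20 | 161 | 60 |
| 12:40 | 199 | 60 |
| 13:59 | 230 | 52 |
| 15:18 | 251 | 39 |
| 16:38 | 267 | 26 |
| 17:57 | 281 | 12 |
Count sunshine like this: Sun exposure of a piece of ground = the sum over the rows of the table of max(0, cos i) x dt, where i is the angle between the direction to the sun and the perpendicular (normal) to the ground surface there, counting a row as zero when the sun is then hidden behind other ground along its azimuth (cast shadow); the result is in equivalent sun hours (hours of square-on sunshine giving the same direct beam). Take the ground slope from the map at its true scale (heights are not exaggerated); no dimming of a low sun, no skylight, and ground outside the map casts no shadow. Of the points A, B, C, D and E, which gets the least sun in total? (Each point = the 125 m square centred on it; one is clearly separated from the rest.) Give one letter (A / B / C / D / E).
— A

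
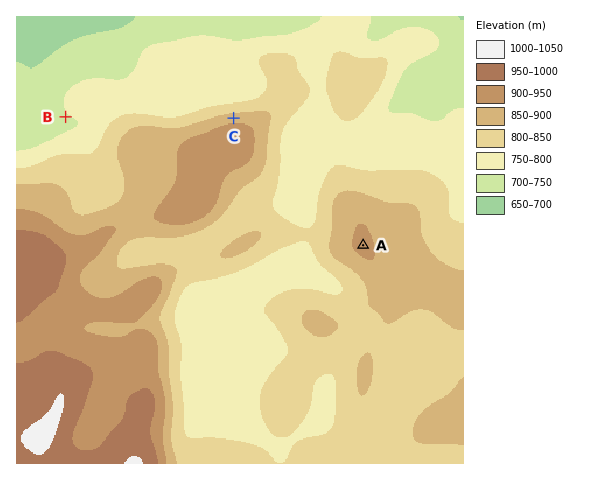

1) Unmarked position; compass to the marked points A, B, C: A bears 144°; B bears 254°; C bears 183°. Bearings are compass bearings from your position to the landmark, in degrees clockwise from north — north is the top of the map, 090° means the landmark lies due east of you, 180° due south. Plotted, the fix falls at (236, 69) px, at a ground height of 760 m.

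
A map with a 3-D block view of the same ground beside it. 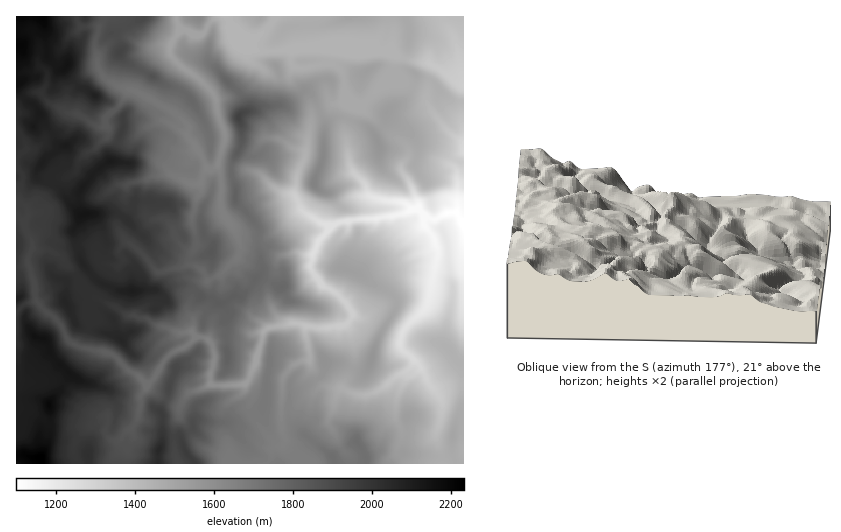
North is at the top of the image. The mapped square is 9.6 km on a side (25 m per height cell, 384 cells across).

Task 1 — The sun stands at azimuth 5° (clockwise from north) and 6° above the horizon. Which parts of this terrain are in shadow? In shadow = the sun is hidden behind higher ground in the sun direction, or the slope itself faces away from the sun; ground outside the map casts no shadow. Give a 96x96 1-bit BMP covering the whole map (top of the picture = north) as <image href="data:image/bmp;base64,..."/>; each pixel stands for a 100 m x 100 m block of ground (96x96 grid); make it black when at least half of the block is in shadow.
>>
<image width="96" height="96" href="data:image/bmp;base64,Qk2+BAAAAAAAAD4AAAAoAAAAYAAAAGAAAAABAAEAAAAAAIAEAAATCwAAEwsAAAIAAAAAAAAA////AAAAAADAAAAAHAAIAOACAADAAAAFGAAAAOADAAAAAAAHEOAAAcHAAAAAAAAAA+4AAYHAAAAAAAwAA84ABgAAAAAADj4wBx4ABAAAAAAAH/8wBj4AAAAAAAACH/+AAPwAAAAAAQADP/uMAPAAAAAAAAAD//sOAAAAAAAAAAAH//pOAAAAAAAAAAAH//jMcAAAAAAAAAAAP/zgcMAAAAAAAAAAP//g+DwAAABwAAAAf//w/AYAAAH8ADAAH/n8fx8AAB/+AHgAH8P8P//AAH//APwAHAf+P//AAH7/gfwAEA//P//gwD4/4f4AQA//H+/gwB8f4/wAwD//B+Bw8A4I9/wCAP//gfBwOAAAD/ADA///g/B4fwAAD/AYD/+PwXh4AwAB//AcH/9/8HB4BwAB/+B8P/7//HA8fwAD/4B8f/z/7/A8/8AD8AAgf/D///D///AB8AAAfwAf//H///+B8AAA+AD///H////B+ACB8AP//mH////w/ACD8AP//3H////8fACH4Af///D////+PgDH4B/9/7H//wf+PgDnAH/+C4P/+A//HgBvAP/+AAF/wB//AAADAf/+EAA3wD/+AAAPg/gAOAAHwP/4AAAPx8AAAMAEA//wAAAPh4AAB+AAA//AAQAeBwACBPAAA/8ABYAYHgAHwfgAB/gAA8AQPAAP9/wAB8AAA8AAPBgcx94AB8AAA+BAeYA9GEYBz+AAB+AA/8B4CAAB/+AAD+AF/8H4HAAAH/AAH/AAf8PwGAHAB/AAH/AQf+PgMAPgB/gB//IQf+fAQAPgB/4P//YQB+eAwAfwB/8f//459/8B4AfgD/////4///4P6AfAD/////8/8IAP/AeAf/////8/8AAD3A8B//5///9/4AMAAAcD//7///9/4f+AAAQD////////w/+AAAQH//////9/g//AAAQP/4f///+/Af/AAA5//wH////cAP/wDg//+AD/3hdEAH/4PAf/+AH/vAduYH/4YMf/eAf+fAdGYB/wAOf+eAf++A8A/A4AAOf+eAP88D8x/gAEAef8fAP98Ph4/wAcA8/w/AOA+PD4d4AIB4/5/APACAF8D4AAB4///gPgGAP+AMAADw///gPwEAf+APEAD4///gfwIA/6AfgAH5///gfgAB/gA/wYfx///wfAAB2Af/gX/x9//wYAADng//gP/jz//wAAAHPx//gP/jg34wAAAGfx//wf/DgDgwAAAE/D//B//HwAAxgAAAj//8P/8H4AAxjAAAD//w//4P4AADDAAAD/8A//wf4AADAAAAB/+B/+AfwAACAIAAAP+D/8B/AAAAAIAABD+H/wD/ADAAAMCADnOH/AH+AHBAAEADDvAH+AP4AODwAAAfD+A/48PAAAAAAAH+DcAPf+cAAAAAAAH+CMAPH/gAADAAAAH8AMgfB/gAAzwAcAAcAOAfj/xwA4QH/wAIAPAYn/zwB4Af/4AAAfEMH/n4D8Af/4AAY+F8B/H4D8AD/8AAQ8B8A/H8H8AAf8AAAIB8AOH8DEAAGAAAA="/>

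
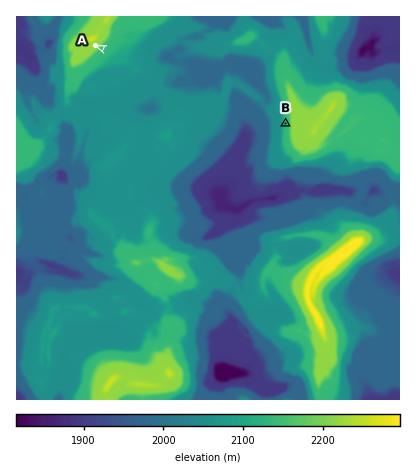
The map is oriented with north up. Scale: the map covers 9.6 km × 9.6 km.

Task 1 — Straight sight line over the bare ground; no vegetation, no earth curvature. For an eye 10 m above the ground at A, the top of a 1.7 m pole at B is visible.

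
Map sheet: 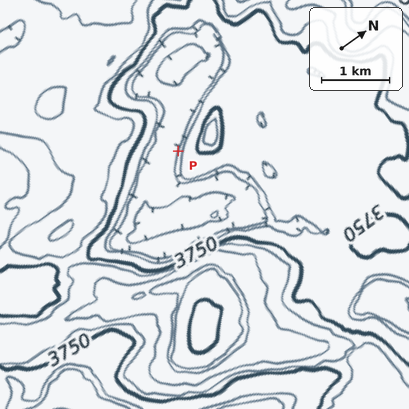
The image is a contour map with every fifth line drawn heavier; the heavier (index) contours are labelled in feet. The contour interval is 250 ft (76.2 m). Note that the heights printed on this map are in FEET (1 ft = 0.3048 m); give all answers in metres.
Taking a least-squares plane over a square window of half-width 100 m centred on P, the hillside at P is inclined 32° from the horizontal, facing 231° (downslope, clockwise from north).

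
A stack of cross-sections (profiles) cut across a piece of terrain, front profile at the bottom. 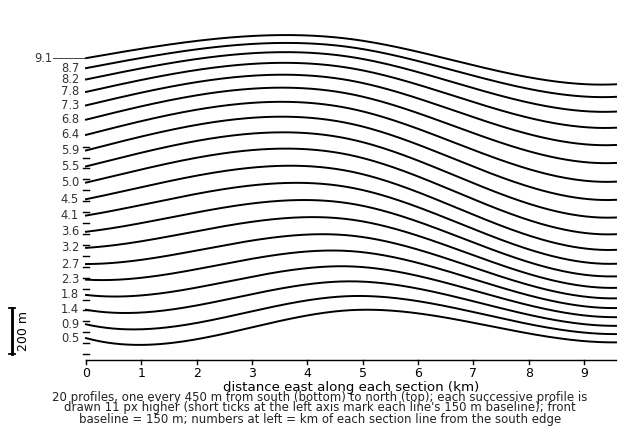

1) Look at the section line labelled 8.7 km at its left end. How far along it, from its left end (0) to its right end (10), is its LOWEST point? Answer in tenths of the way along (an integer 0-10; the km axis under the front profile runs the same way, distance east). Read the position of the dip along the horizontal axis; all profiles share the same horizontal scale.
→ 10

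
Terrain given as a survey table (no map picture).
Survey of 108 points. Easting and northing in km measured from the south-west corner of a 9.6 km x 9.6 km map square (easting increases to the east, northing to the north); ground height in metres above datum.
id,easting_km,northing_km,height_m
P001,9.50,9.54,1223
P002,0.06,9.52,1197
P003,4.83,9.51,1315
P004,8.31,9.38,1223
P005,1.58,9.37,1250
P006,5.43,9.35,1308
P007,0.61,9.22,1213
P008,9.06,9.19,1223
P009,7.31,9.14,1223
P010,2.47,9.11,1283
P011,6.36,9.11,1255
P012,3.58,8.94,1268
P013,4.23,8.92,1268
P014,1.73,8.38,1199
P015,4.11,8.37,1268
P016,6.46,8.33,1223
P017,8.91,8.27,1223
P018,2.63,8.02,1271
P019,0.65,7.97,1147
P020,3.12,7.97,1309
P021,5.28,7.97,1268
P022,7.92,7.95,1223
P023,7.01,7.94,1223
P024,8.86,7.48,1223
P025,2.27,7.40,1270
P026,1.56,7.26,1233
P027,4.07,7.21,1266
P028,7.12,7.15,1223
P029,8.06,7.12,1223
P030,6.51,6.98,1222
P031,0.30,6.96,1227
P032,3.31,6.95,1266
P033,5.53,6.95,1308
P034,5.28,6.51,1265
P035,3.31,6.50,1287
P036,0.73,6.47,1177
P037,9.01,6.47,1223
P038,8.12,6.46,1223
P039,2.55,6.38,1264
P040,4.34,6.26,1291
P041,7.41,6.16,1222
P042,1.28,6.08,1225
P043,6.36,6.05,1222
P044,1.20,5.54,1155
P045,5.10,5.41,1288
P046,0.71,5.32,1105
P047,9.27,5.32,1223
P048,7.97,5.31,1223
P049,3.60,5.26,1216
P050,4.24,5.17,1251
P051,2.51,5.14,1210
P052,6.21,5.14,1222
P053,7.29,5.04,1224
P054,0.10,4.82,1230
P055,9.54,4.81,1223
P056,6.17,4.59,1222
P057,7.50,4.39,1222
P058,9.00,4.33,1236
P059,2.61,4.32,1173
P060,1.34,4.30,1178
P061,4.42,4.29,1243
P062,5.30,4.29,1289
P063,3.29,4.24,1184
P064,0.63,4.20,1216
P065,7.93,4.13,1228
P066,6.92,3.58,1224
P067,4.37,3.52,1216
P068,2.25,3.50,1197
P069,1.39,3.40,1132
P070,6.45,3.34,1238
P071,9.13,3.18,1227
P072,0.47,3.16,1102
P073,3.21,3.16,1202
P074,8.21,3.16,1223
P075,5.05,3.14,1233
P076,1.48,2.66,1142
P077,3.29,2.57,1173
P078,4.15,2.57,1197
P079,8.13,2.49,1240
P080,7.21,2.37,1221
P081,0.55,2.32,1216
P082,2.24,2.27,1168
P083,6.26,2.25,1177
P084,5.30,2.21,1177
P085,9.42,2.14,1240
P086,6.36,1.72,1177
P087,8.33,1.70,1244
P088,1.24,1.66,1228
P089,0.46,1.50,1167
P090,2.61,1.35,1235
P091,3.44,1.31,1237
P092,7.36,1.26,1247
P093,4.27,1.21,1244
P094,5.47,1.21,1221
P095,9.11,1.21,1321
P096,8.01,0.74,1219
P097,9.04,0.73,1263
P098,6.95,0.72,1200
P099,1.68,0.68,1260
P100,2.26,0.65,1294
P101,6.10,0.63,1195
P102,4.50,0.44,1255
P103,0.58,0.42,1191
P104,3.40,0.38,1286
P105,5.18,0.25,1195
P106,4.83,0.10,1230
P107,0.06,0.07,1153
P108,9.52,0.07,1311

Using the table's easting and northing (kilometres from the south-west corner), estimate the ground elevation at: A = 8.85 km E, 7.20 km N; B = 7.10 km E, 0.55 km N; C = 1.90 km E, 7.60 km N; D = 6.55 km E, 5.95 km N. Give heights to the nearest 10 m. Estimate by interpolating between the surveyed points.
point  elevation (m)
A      1220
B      1220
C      1240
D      1220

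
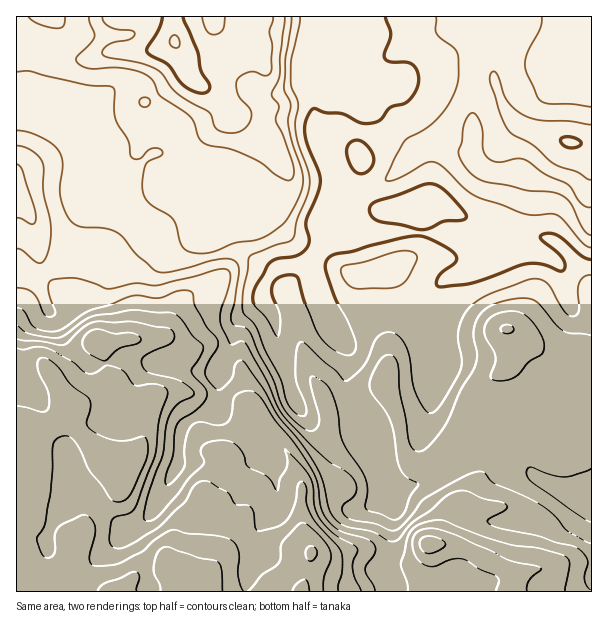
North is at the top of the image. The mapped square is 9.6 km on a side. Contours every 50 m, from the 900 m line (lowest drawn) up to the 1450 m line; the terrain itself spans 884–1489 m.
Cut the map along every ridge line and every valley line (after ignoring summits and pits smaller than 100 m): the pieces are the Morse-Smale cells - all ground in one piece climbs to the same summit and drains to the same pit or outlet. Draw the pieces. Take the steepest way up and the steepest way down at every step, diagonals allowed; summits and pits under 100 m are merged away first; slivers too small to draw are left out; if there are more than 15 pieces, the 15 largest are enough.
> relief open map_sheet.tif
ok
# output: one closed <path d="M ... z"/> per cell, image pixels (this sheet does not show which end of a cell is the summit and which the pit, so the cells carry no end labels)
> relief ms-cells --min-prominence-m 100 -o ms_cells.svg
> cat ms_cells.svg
<path d="M591 16l-280 0-1 29-4 17 0 15 7 21 5 39 10 22 15 21 15 14-4 13 0 11-9 10-9 2-24 28-37 12-9-2-20-14-10-2-39 8-20 0-8-8-5-10-101-103-18-12-15-5-14 0 1 470 372 0-1-8-8-14 10-24 4-30 0-13-7-21 6 8 5 0 31-9 10 16 17 15 12 6 18 4 60 0 6-4 17-19 23 5z"/><path d="M309 16l-292 0-1 104 29 7 18 12 101 103 5 10 8 8 20 0 39-8 10 2 24 16 32-8 10-4 24-28 9-2 7-7 3-21 3-6-15-14-15-21-10-22-4-32-8-28 0-15 4-17z"/><path d="M429 481l-31 9-5 0-7-7 8 20 0 13-3 24-11 30 10 22 202-1 0-85-2-2-21-5-13 16-10 7-60 0-18-4-12-6-17-15z"/>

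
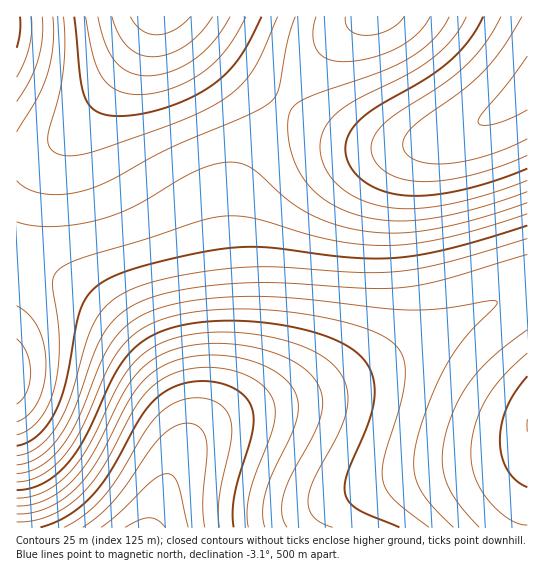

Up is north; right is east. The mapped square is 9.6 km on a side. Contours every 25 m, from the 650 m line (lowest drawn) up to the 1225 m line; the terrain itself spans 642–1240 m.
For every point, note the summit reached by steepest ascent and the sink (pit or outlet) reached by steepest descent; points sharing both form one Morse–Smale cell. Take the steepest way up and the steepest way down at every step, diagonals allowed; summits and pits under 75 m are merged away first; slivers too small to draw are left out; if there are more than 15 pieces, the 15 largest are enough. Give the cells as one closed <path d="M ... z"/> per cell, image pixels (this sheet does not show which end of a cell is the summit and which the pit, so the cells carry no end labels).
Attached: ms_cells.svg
<path d="M366 16l-213 0-12 25-17 28-41 52-30 24-20 8-17 2 1 373 133 0 2-2 11-33 18-42 42-53 10-28 6-32 0-63-4-36 0-32 4-21 6-19 24-44 30-42 18-23 28-27z"/><path d="M527 16l-160 0-22 15-28 27-18 23-20 28-24 40-16 37-4 21 0 32 4 36 0 63-3 20-5 21-8 19-30 36-3 7 20-16 24-10 65-18 51-18 59-30 72-40 47-20z"/><path d="M527 289l-10 3-36 17-72 40-59 30-51 18-61 16-28 12-22 18-9 14-16 36-12 34 376 1z"/><path d="M151 16l-135 1 1 138 16-2 20-8 30-24 22-27 27-37 15-27z"/>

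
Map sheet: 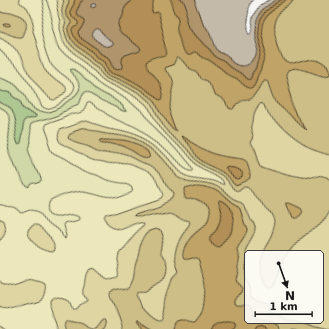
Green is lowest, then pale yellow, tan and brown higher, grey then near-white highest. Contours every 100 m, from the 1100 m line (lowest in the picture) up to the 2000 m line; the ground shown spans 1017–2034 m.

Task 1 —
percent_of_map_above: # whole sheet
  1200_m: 97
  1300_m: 88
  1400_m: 70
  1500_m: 52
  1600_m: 26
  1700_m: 13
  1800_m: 7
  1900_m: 3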